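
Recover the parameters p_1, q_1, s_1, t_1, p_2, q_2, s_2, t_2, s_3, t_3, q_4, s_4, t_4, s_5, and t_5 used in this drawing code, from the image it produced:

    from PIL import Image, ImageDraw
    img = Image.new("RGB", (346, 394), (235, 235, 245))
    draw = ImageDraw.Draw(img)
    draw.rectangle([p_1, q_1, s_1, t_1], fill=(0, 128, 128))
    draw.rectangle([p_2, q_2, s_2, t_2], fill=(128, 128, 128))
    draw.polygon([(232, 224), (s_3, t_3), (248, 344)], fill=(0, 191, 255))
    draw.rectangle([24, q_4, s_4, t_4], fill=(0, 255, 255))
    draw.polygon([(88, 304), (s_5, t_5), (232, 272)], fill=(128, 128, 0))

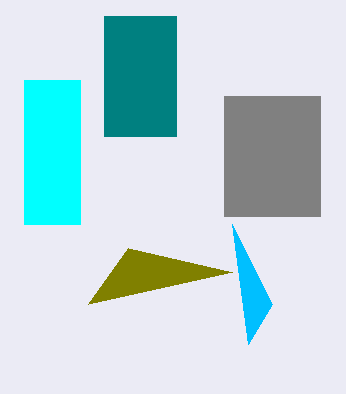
p_1 = 104, q_1 = 16, s_1 = 176, t_1 = 136, p_2 = 224, q_2 = 96, s_2 = 320, t_2 = 216, s_3 = 272, t_3 = 304, q_4 = 80, s_4 = 80, t_4 = 224, s_5 = 128, t_5 = 248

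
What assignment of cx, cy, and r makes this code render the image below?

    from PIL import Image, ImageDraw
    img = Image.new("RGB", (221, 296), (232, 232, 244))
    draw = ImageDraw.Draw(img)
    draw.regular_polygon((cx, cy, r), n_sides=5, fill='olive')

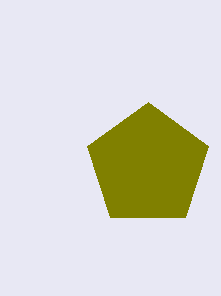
cx = 148, cy = 166, r = 64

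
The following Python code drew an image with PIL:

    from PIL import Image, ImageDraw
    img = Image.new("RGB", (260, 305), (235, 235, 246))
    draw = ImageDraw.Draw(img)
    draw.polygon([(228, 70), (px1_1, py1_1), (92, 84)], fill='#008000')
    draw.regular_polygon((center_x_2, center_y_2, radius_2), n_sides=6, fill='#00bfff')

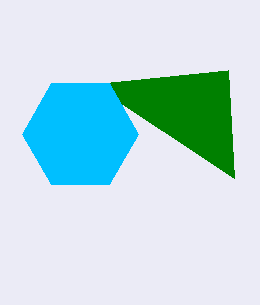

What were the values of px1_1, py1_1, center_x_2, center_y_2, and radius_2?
px1_1 = 234, py1_1 = 178, center_x_2 = 80, center_y_2 = 134, radius_2 = 58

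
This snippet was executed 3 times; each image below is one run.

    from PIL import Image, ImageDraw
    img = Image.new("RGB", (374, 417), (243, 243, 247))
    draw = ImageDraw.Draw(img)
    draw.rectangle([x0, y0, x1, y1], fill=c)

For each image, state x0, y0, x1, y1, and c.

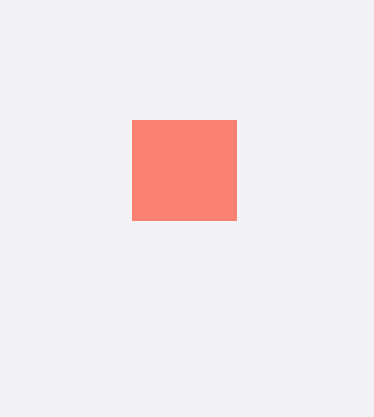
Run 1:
x0 = 132, y0 = 120, x1 = 236, y1 = 220, c = 'salmon'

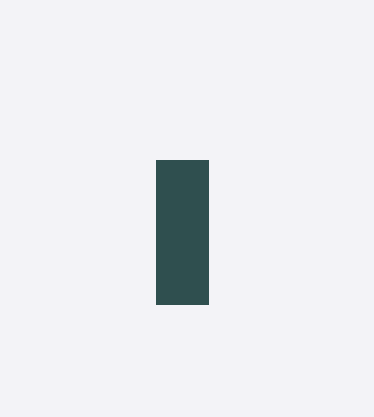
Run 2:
x0 = 156; y0 = 160; x1 = 208; y1 = 304; c = 'darkslategray'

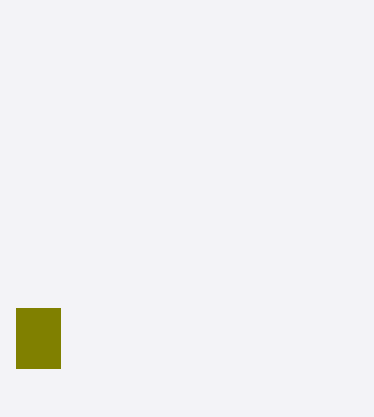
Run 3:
x0 = 16; y0 = 308; x1 = 60; y1 = 368; c = 'olive'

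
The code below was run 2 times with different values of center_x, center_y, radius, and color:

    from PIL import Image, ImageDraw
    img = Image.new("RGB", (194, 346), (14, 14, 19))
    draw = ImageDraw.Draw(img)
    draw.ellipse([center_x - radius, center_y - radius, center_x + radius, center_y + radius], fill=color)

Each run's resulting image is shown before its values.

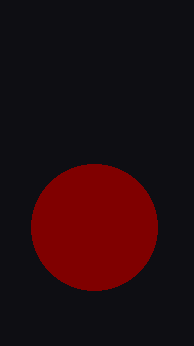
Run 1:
center_x = 94, center_y = 227, radius = 63, color = 'maroon'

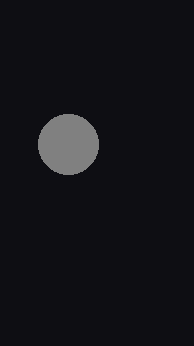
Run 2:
center_x = 68; center_y = 144; radius = 30; color = 'gray'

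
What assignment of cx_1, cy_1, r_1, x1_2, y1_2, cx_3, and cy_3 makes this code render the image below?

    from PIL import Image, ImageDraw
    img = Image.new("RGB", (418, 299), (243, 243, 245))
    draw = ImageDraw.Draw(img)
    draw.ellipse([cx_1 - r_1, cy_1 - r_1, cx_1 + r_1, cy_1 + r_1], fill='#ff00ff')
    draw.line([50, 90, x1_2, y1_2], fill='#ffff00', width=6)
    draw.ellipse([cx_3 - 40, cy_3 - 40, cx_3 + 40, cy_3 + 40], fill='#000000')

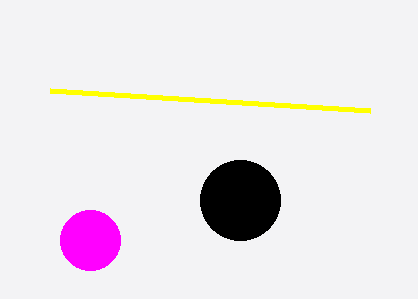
cx_1 = 90; cy_1 = 240; r_1 = 30; x1_2 = 370; y1_2 = 110; cx_3 = 240; cy_3 = 200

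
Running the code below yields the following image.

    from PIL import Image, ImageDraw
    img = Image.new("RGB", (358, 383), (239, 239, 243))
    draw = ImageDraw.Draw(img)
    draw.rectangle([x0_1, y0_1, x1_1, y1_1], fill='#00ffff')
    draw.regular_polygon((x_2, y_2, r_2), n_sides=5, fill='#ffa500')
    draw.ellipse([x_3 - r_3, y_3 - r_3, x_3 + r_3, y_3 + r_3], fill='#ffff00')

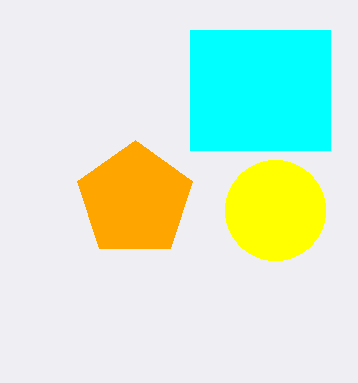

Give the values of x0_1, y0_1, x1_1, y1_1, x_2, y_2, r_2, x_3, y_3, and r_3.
x0_1 = 190, y0_1 = 30, x1_1 = 330, y1_1 = 150, x_2 = 135, y_2 = 200, r_2 = 60, x_3 = 275, y_3 = 210, r_3 = 50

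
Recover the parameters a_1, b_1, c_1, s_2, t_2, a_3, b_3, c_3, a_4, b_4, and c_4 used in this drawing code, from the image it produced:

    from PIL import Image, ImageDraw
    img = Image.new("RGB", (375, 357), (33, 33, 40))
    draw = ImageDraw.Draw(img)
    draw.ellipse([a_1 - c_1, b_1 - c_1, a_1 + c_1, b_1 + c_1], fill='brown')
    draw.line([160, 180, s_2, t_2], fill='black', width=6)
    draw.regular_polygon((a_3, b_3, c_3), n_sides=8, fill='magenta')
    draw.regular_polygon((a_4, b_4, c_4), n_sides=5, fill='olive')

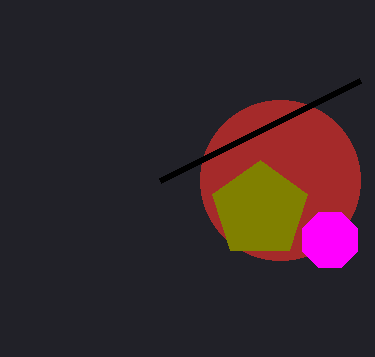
a_1 = 280
b_1 = 180
c_1 = 80
s_2 = 360
t_2 = 80
a_3 = 330
b_3 = 240
c_3 = 30
a_4 = 260
b_4 = 210
c_4 = 50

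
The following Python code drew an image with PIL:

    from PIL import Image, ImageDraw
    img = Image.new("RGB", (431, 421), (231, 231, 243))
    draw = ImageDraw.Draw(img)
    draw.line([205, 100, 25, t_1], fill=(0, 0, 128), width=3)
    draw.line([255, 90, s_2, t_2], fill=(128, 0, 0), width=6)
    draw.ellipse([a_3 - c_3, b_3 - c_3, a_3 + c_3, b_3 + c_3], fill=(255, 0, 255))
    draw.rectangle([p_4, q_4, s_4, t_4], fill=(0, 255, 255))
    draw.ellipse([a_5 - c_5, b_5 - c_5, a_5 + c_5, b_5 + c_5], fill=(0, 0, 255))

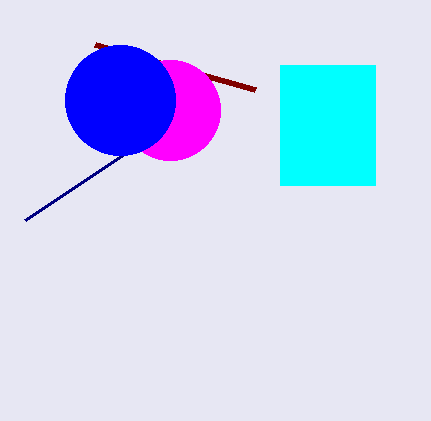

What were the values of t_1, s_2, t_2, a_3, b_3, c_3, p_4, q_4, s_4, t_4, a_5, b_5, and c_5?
t_1 = 220
s_2 = 95
t_2 = 45
a_3 = 170
b_3 = 110
c_3 = 50
p_4 = 280
q_4 = 65
s_4 = 375
t_4 = 185
a_5 = 120
b_5 = 100
c_5 = 55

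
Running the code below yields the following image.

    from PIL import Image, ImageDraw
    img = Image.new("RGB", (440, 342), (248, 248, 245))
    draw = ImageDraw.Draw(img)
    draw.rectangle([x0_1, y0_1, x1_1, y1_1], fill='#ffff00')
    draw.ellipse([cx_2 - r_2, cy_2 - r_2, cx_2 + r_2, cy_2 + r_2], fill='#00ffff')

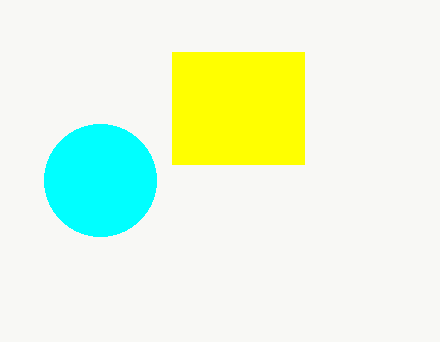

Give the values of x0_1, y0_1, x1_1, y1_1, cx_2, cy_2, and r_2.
x0_1 = 172; y0_1 = 52; x1_1 = 304; y1_1 = 164; cx_2 = 100; cy_2 = 180; r_2 = 56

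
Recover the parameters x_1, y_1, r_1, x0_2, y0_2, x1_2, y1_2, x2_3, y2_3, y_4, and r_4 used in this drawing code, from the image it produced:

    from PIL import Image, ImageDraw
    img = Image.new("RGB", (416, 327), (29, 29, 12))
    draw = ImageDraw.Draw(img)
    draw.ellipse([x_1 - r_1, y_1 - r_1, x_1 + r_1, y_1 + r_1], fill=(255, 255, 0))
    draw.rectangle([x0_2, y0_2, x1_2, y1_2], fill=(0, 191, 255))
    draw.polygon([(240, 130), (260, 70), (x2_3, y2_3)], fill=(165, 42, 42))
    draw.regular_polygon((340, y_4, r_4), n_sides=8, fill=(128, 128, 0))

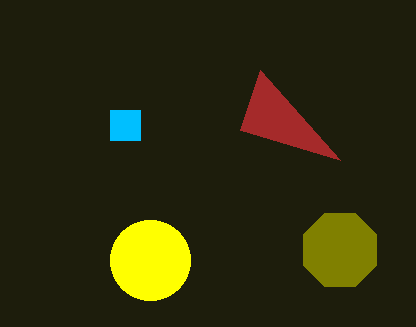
x_1 = 150, y_1 = 260, r_1 = 40, x0_2 = 110, y0_2 = 110, x1_2 = 140, y1_2 = 140, x2_3 = 340, y2_3 = 160, y_4 = 250, r_4 = 40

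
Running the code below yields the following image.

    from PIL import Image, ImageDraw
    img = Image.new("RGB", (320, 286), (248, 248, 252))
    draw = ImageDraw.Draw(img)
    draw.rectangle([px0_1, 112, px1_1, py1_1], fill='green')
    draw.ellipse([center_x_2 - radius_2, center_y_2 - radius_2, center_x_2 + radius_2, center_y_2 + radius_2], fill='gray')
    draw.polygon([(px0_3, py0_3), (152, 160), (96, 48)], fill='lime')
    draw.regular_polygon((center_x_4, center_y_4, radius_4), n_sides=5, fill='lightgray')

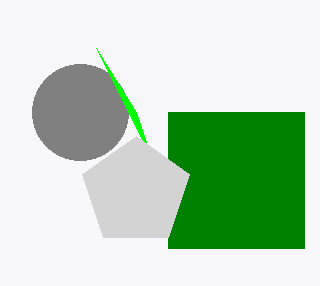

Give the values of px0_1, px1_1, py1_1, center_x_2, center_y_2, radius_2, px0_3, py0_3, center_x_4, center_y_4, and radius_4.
px0_1 = 168
px1_1 = 304
py1_1 = 248
center_x_2 = 80
center_y_2 = 112
radius_2 = 48
px0_3 = 136
py0_3 = 112
center_x_4 = 136
center_y_4 = 192
radius_4 = 56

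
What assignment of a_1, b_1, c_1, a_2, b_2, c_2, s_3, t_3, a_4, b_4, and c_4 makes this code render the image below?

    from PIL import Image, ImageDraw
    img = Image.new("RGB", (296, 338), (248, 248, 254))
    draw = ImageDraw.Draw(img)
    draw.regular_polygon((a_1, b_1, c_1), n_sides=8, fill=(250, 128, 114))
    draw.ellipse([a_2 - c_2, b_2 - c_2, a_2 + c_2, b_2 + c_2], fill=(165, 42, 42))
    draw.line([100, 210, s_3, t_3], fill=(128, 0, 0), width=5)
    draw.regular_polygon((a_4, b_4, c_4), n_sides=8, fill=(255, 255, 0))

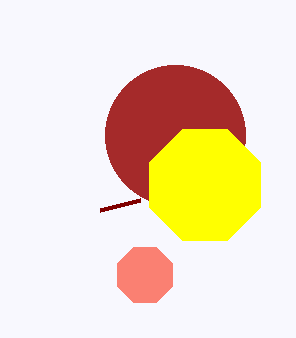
a_1 = 145, b_1 = 275, c_1 = 30, a_2 = 175, b_2 = 135, c_2 = 70, s_3 = 140, t_3 = 200, a_4 = 205, b_4 = 185, c_4 = 60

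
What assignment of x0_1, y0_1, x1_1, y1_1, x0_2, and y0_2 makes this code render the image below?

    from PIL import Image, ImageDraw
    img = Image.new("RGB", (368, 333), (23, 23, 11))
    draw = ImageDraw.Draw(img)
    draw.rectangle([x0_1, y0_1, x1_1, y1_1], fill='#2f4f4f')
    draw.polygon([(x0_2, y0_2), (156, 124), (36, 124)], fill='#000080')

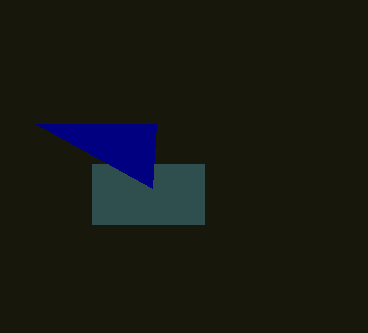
x0_1 = 92, y0_1 = 164, x1_1 = 204, y1_1 = 224, x0_2 = 152, y0_2 = 188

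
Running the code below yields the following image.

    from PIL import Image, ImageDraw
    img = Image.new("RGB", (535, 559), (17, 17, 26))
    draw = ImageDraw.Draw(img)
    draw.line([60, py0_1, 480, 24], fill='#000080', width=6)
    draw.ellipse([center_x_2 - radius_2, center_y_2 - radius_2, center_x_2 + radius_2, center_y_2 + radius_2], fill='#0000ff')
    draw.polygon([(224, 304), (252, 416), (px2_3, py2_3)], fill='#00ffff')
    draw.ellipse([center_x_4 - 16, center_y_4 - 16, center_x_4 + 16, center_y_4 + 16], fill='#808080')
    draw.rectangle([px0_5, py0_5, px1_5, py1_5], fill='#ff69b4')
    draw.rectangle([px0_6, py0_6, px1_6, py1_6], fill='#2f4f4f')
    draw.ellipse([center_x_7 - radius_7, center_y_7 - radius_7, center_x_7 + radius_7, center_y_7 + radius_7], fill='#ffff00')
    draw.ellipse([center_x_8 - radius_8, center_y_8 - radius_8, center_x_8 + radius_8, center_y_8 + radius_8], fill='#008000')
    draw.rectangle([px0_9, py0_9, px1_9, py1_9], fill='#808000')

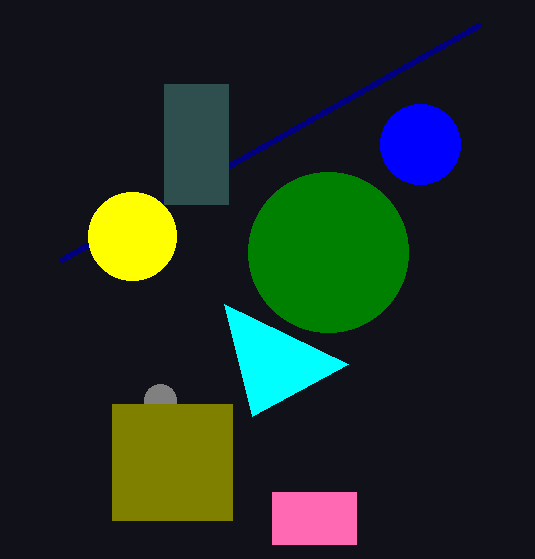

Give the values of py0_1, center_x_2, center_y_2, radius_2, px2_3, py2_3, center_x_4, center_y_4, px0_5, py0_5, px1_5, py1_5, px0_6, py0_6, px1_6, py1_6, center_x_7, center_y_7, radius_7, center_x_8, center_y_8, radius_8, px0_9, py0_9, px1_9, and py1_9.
py0_1 = 260
center_x_2 = 420
center_y_2 = 144
radius_2 = 40
px2_3 = 348
py2_3 = 364
center_x_4 = 160
center_y_4 = 400
px0_5 = 272
py0_5 = 492
px1_5 = 356
py1_5 = 544
px0_6 = 164
py0_6 = 84
px1_6 = 228
py1_6 = 204
center_x_7 = 132
center_y_7 = 236
radius_7 = 44
center_x_8 = 328
center_y_8 = 252
radius_8 = 80
px0_9 = 112
py0_9 = 404
px1_9 = 232
py1_9 = 520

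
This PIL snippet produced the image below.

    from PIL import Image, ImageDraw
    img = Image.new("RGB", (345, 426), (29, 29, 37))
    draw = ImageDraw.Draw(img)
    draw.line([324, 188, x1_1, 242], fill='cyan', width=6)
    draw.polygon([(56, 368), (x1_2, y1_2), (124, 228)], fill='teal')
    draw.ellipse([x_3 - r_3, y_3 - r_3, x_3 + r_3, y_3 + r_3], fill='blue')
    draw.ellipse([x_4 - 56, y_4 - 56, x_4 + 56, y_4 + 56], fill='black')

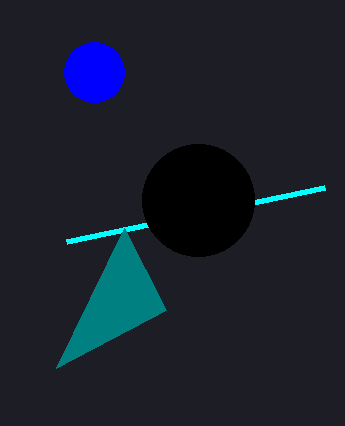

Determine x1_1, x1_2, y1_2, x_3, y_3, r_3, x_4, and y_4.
x1_1 = 66; x1_2 = 166; y1_2 = 310; x_3 = 94; y_3 = 72; r_3 = 30; x_4 = 198; y_4 = 200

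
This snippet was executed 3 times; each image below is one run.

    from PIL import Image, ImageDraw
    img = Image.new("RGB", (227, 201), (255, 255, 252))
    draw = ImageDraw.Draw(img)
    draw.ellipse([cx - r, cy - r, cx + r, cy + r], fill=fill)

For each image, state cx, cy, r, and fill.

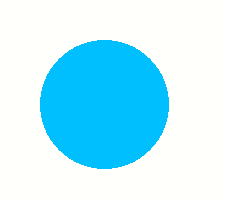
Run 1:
cx = 104; cy = 104; r = 64; fill = 'deepskyblue'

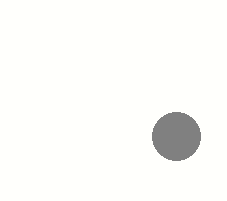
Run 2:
cx = 176, cy = 136, r = 24, fill = 'gray'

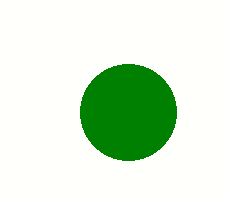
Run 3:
cx = 128, cy = 112, r = 48, fill = 'green'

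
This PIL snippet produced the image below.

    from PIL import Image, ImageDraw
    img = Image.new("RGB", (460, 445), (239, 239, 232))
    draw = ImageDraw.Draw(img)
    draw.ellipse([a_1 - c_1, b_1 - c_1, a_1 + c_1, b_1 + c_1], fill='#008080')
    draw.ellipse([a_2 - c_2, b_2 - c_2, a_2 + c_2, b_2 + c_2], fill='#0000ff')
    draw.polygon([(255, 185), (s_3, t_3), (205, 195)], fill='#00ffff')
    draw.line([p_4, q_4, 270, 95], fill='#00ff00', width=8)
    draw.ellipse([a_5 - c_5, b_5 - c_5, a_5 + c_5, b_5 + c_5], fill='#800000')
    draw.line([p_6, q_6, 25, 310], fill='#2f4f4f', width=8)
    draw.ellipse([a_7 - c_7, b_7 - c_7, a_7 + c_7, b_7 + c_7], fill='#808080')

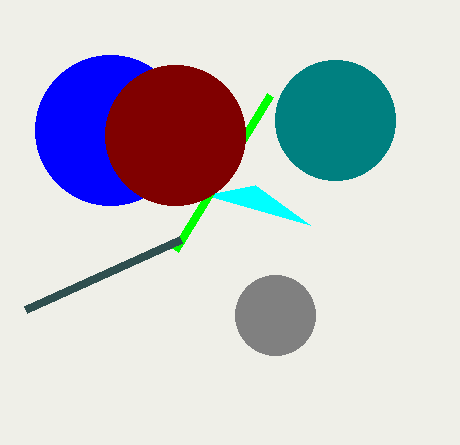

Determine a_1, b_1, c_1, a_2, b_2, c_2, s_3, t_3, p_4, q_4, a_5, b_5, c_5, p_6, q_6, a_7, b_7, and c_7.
a_1 = 335, b_1 = 120, c_1 = 60, a_2 = 110, b_2 = 130, c_2 = 75, s_3 = 310, t_3 = 225, p_4 = 175, q_4 = 250, a_5 = 175, b_5 = 135, c_5 = 70, p_6 = 180, q_6 = 240, a_7 = 275, b_7 = 315, c_7 = 40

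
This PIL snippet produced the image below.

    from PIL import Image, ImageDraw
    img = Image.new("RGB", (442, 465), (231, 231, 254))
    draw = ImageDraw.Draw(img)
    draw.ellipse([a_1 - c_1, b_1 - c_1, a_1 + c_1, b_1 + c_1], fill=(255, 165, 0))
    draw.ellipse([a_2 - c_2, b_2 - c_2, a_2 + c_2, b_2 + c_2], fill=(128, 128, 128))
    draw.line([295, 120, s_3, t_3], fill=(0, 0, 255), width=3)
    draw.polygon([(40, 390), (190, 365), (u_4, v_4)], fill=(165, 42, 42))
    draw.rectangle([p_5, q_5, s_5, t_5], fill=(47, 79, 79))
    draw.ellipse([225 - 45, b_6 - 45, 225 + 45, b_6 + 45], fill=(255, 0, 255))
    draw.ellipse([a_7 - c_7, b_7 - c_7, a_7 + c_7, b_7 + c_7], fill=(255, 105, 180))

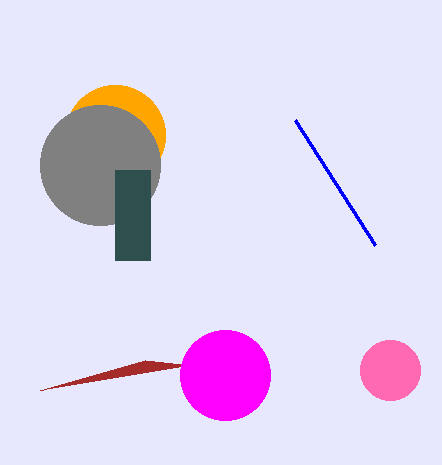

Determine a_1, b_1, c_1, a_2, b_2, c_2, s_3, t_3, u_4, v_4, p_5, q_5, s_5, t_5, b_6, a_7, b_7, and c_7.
a_1 = 115
b_1 = 135
c_1 = 50
a_2 = 100
b_2 = 165
c_2 = 60
s_3 = 375
t_3 = 245
u_4 = 145
v_4 = 360
p_5 = 115
q_5 = 170
s_5 = 150
t_5 = 260
b_6 = 375
a_7 = 390
b_7 = 370
c_7 = 30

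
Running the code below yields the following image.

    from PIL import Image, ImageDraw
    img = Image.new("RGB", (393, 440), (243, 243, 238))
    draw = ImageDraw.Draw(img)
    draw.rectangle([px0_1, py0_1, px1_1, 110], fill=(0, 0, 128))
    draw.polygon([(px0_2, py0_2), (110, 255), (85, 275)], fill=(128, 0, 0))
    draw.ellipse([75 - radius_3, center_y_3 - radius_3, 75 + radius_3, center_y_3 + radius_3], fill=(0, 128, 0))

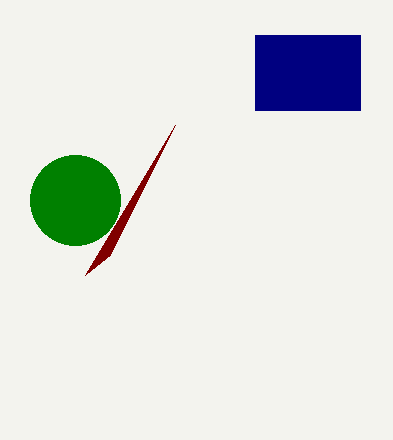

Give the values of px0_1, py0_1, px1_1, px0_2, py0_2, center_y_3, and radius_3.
px0_1 = 255, py0_1 = 35, px1_1 = 360, px0_2 = 175, py0_2 = 125, center_y_3 = 200, radius_3 = 45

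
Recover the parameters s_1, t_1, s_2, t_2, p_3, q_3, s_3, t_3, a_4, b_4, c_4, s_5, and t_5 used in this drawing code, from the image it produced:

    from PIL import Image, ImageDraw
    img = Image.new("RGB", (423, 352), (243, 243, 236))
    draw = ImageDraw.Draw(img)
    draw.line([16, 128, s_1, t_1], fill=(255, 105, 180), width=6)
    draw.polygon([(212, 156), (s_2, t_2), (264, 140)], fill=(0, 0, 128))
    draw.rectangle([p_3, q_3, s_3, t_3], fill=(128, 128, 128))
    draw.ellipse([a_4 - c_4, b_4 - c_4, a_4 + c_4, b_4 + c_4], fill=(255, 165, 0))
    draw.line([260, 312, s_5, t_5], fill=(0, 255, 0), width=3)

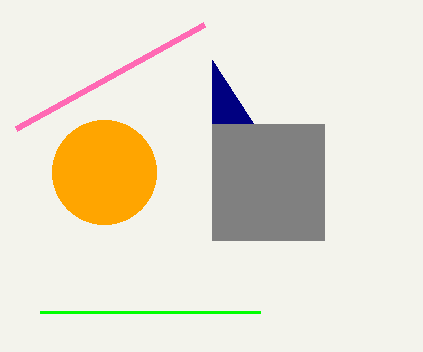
s_1 = 204; t_1 = 24; s_2 = 212; t_2 = 60; p_3 = 212; q_3 = 124; s_3 = 324; t_3 = 240; a_4 = 104; b_4 = 172; c_4 = 52; s_5 = 40; t_5 = 312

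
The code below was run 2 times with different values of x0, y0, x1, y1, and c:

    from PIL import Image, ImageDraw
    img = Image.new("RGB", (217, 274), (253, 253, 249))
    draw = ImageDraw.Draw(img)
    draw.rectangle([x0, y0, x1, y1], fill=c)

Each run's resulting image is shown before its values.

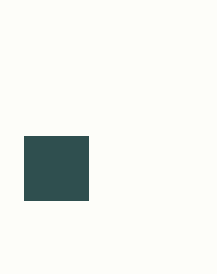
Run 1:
x0 = 24, y0 = 136, x1 = 88, y1 = 200, c = 'darkslategray'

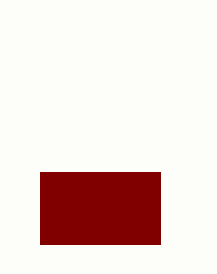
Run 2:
x0 = 40
y0 = 172
x1 = 160
y1 = 244
c = 'maroon'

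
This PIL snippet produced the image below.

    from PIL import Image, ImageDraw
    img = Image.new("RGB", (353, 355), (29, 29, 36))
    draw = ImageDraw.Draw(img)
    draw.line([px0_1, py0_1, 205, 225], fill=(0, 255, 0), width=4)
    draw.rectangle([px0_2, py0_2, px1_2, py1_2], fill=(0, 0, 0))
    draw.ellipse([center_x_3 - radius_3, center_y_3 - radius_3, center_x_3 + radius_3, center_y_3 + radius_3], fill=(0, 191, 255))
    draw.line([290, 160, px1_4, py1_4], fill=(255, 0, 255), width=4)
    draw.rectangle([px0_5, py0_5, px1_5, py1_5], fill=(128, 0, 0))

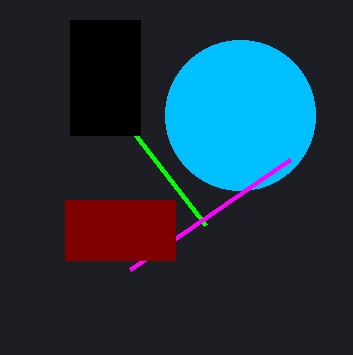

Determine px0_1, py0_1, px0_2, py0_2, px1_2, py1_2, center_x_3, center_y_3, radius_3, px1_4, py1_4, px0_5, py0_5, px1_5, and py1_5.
px0_1 = 135, py0_1 = 135, px0_2 = 70, py0_2 = 20, px1_2 = 140, py1_2 = 135, center_x_3 = 240, center_y_3 = 115, radius_3 = 75, px1_4 = 130, py1_4 = 270, px0_5 = 65, py0_5 = 200, px1_5 = 175, py1_5 = 260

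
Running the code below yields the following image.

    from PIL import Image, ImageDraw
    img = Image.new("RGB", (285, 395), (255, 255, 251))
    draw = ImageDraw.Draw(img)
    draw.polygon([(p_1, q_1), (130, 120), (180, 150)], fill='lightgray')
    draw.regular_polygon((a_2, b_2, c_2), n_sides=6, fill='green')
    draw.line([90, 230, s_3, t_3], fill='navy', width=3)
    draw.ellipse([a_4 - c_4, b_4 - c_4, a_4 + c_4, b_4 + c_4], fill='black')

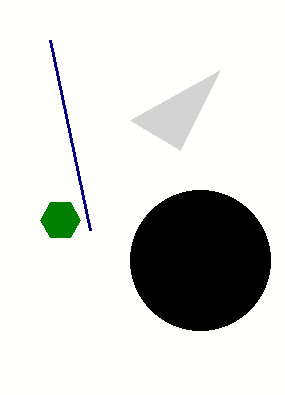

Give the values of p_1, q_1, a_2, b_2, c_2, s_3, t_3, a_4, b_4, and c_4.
p_1 = 220; q_1 = 70; a_2 = 60; b_2 = 220; c_2 = 20; s_3 = 50; t_3 = 40; a_4 = 200; b_4 = 260; c_4 = 70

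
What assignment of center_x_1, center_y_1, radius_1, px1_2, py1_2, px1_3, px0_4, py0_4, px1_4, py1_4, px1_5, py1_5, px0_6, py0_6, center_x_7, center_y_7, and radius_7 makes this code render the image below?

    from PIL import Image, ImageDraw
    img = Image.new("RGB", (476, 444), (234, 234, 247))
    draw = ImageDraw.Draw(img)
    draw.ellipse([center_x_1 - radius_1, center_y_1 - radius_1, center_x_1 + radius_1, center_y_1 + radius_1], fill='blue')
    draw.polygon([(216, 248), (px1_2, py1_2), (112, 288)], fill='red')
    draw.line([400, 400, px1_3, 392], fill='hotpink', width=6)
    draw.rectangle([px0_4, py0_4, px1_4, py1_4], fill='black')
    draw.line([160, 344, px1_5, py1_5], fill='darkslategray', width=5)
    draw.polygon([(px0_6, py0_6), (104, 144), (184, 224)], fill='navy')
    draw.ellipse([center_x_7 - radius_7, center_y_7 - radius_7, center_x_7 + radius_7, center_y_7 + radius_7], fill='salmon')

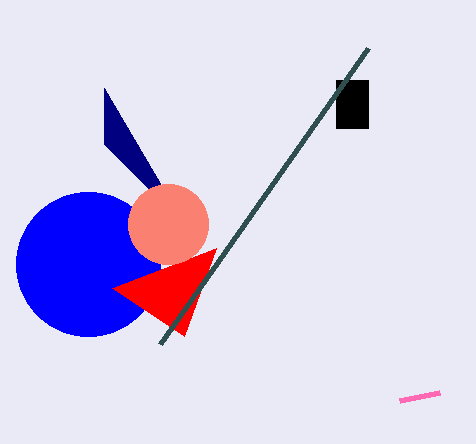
center_x_1 = 88, center_y_1 = 264, radius_1 = 72, px1_2 = 184, py1_2 = 336, px1_3 = 440, px0_4 = 336, py0_4 = 80, px1_4 = 368, py1_4 = 128, px1_5 = 368, py1_5 = 48, px0_6 = 104, py0_6 = 88, center_x_7 = 168, center_y_7 = 224, radius_7 = 40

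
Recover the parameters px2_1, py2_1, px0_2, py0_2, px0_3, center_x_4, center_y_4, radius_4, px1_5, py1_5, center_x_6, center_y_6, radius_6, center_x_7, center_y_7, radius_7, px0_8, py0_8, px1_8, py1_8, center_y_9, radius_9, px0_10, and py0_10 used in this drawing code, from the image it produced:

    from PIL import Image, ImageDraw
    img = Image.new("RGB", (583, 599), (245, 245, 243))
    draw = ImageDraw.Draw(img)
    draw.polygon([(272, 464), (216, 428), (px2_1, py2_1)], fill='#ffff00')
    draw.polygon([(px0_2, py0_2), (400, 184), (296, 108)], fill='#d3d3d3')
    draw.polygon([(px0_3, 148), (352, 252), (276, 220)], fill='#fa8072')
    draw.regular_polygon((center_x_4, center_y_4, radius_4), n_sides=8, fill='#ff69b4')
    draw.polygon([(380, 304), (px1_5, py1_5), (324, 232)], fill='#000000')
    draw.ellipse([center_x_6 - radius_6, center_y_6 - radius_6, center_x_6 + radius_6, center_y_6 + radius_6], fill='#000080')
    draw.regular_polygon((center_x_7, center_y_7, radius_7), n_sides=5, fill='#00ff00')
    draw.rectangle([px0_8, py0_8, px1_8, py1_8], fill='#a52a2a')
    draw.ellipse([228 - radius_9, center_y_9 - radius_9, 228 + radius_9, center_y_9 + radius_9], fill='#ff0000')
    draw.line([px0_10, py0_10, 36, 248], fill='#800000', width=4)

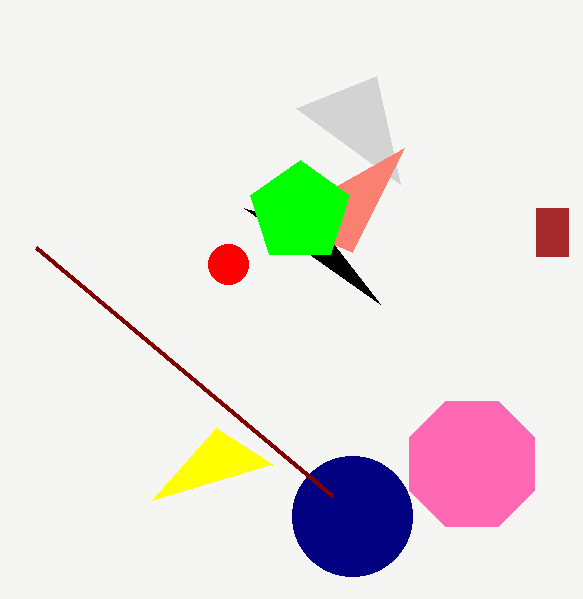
px2_1 = 152, py2_1 = 500, px0_2 = 376, py0_2 = 76, px0_3 = 404, center_x_4 = 472, center_y_4 = 464, radius_4 = 68, px1_5 = 244, py1_5 = 208, center_x_6 = 352, center_y_6 = 516, radius_6 = 60, center_x_7 = 300, center_y_7 = 212, radius_7 = 52, px0_8 = 536, py0_8 = 208, px1_8 = 568, py1_8 = 256, center_y_9 = 264, radius_9 = 20, px0_10 = 332, py0_10 = 496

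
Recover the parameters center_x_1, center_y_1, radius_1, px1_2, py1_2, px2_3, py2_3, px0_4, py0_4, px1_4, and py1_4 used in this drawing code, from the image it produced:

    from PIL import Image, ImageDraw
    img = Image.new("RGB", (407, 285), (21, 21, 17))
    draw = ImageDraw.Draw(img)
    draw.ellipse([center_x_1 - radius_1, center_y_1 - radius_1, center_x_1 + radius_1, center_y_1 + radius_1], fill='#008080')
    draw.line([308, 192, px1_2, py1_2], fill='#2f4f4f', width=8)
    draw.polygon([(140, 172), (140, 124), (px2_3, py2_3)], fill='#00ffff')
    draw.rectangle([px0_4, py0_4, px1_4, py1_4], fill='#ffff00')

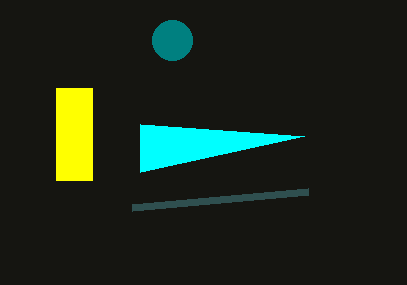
center_x_1 = 172
center_y_1 = 40
radius_1 = 20
px1_2 = 132
py1_2 = 208
px2_3 = 304
py2_3 = 136
px0_4 = 56
py0_4 = 88
px1_4 = 92
py1_4 = 180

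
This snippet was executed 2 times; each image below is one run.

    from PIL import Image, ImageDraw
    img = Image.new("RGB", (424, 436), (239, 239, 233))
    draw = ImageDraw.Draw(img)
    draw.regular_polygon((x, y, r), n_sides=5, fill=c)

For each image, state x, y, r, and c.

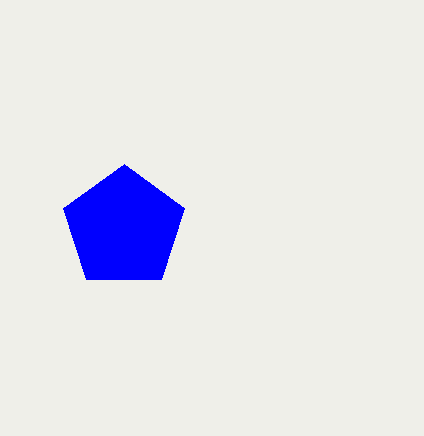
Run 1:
x = 124; y = 228; r = 64; c = 'blue'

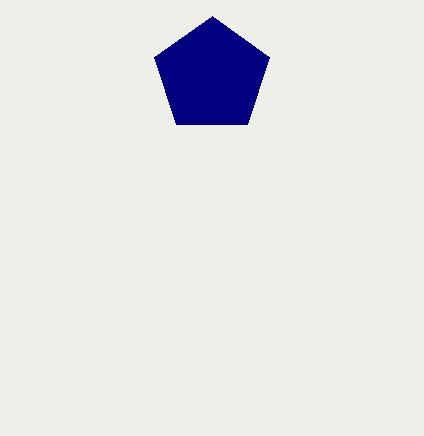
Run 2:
x = 212, y = 76, r = 60, c = 'navy'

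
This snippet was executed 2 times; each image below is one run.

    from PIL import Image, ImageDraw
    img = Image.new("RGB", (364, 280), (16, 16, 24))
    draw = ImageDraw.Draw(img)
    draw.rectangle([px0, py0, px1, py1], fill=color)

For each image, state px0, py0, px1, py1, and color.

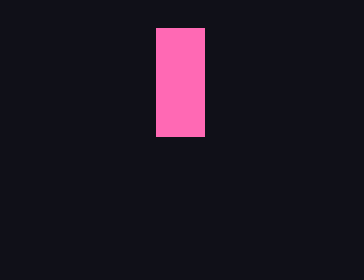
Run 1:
px0 = 156, py0 = 28, px1 = 204, py1 = 136, color = 'hotpink'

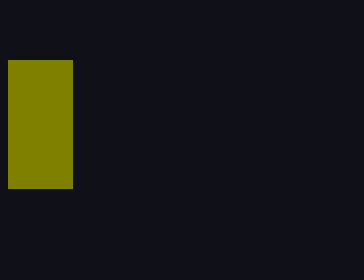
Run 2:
px0 = 8; py0 = 60; px1 = 72; py1 = 188; color = 'olive'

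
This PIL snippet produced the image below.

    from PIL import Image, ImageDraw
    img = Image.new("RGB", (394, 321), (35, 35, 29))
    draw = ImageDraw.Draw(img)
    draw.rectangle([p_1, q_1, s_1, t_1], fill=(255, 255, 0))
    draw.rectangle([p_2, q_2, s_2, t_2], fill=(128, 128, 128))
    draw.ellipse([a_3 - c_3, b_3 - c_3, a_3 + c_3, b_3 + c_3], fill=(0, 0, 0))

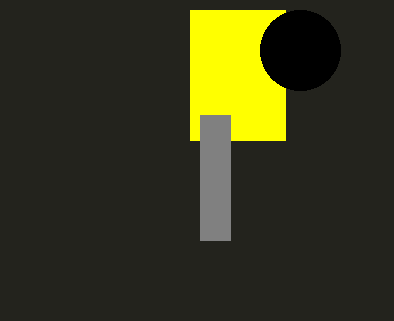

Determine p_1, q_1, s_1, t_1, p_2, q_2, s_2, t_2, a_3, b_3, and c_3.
p_1 = 190, q_1 = 10, s_1 = 285, t_1 = 140, p_2 = 200, q_2 = 115, s_2 = 230, t_2 = 240, a_3 = 300, b_3 = 50, c_3 = 40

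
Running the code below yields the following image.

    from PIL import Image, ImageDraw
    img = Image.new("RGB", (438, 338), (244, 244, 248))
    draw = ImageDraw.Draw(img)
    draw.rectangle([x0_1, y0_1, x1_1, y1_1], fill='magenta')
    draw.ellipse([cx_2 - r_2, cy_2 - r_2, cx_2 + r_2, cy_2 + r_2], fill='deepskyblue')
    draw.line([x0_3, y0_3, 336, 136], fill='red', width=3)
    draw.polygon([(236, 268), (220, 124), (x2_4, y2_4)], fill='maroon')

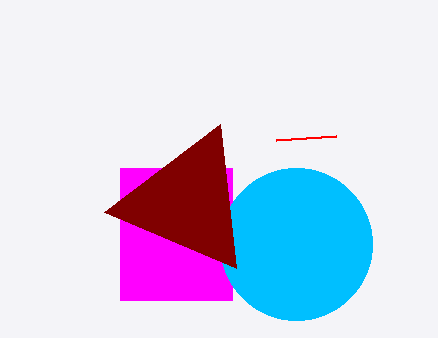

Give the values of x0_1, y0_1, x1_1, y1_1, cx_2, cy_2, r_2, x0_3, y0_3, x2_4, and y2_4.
x0_1 = 120; y0_1 = 168; x1_1 = 232; y1_1 = 300; cx_2 = 296; cy_2 = 244; r_2 = 76; x0_3 = 276; y0_3 = 140; x2_4 = 104; y2_4 = 212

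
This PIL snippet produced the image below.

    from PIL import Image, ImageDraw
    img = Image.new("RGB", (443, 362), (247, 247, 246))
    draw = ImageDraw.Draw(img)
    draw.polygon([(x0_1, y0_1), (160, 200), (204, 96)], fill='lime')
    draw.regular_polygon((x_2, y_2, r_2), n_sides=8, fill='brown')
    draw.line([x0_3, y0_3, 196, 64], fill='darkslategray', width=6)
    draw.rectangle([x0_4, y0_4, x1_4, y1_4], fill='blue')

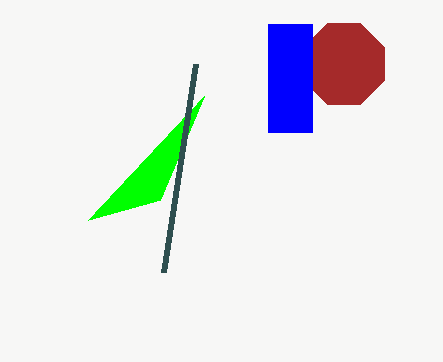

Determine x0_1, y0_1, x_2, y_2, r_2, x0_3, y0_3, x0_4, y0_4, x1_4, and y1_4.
x0_1 = 88; y0_1 = 220; x_2 = 344; y_2 = 64; r_2 = 44; x0_3 = 164; y0_3 = 272; x0_4 = 268; y0_4 = 24; x1_4 = 312; y1_4 = 132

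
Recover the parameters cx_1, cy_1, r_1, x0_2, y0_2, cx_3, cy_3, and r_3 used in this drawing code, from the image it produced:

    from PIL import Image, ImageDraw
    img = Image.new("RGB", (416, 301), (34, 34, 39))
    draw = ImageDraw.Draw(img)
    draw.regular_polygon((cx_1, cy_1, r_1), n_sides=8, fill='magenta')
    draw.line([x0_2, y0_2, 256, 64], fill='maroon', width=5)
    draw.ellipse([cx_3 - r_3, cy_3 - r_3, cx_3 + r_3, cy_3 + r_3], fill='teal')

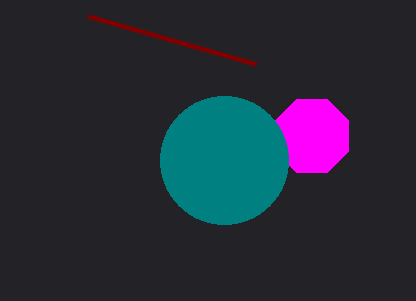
cx_1 = 312, cy_1 = 136, r_1 = 40, x0_2 = 88, y0_2 = 16, cx_3 = 224, cy_3 = 160, r_3 = 64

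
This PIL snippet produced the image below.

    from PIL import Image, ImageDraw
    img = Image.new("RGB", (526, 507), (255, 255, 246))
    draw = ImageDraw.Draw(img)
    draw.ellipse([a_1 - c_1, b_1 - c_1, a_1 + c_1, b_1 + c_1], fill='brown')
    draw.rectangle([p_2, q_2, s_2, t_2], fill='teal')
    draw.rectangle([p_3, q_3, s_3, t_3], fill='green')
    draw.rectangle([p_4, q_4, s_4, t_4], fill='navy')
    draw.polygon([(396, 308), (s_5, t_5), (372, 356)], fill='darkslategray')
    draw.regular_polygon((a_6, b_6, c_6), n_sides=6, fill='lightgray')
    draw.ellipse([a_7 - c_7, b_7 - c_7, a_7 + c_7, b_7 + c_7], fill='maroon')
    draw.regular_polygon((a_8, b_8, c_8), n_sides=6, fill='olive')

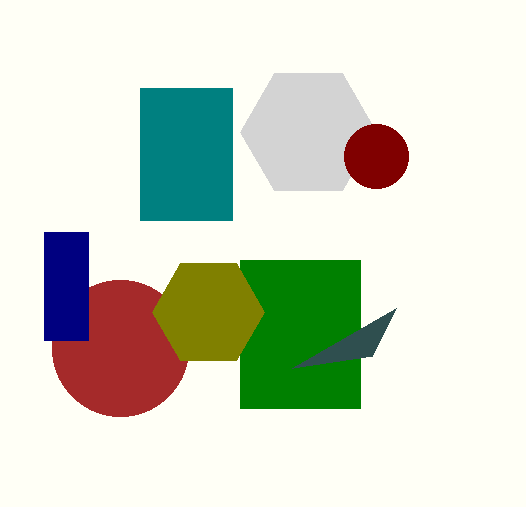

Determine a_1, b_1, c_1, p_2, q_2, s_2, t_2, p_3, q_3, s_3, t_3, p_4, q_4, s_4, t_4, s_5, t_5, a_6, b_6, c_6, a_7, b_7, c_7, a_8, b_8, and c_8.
a_1 = 120
b_1 = 348
c_1 = 68
p_2 = 140
q_2 = 88
s_2 = 232
t_2 = 220
p_3 = 240
q_3 = 260
s_3 = 360
t_3 = 408
p_4 = 44
q_4 = 232
s_4 = 88
t_4 = 340
s_5 = 292
t_5 = 368
a_6 = 308
b_6 = 132
c_6 = 68
a_7 = 376
b_7 = 156
c_7 = 32
a_8 = 208
b_8 = 312
c_8 = 56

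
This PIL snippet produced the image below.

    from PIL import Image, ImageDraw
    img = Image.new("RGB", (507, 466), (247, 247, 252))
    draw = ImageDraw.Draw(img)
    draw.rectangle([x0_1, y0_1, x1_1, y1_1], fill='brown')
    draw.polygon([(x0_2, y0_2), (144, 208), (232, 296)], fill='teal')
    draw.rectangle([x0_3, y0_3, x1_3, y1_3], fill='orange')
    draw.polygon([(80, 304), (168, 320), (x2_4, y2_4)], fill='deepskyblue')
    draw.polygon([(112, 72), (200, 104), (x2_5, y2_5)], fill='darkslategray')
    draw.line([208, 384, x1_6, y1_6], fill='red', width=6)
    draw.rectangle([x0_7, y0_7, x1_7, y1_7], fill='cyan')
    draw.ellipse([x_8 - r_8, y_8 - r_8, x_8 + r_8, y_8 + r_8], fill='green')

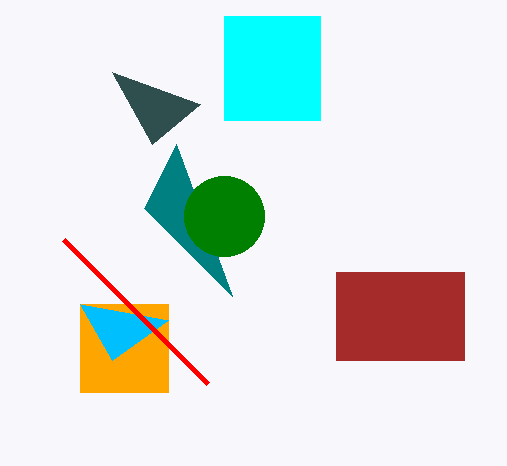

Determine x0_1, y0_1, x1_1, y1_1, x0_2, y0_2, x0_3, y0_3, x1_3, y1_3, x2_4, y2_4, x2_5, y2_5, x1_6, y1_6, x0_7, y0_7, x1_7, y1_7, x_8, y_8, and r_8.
x0_1 = 336, y0_1 = 272, x1_1 = 464, y1_1 = 360, x0_2 = 176, y0_2 = 144, x0_3 = 80, y0_3 = 304, x1_3 = 168, y1_3 = 392, x2_4 = 112, y2_4 = 360, x2_5 = 152, y2_5 = 144, x1_6 = 64, y1_6 = 240, x0_7 = 224, y0_7 = 16, x1_7 = 320, y1_7 = 120, x_8 = 224, y_8 = 216, r_8 = 40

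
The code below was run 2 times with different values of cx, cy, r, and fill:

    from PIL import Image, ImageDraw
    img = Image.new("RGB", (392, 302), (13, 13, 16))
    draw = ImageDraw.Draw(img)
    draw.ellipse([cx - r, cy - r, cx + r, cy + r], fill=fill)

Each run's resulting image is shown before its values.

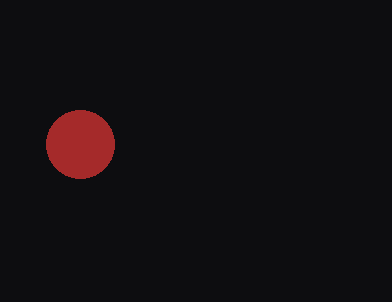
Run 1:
cx = 80, cy = 144, r = 34, fill = 'brown'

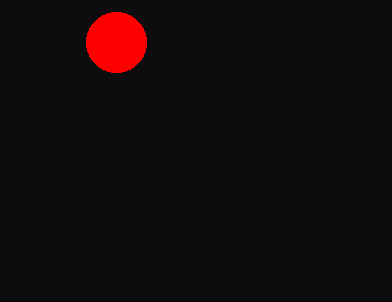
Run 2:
cx = 116
cy = 42
r = 30
fill = 'red'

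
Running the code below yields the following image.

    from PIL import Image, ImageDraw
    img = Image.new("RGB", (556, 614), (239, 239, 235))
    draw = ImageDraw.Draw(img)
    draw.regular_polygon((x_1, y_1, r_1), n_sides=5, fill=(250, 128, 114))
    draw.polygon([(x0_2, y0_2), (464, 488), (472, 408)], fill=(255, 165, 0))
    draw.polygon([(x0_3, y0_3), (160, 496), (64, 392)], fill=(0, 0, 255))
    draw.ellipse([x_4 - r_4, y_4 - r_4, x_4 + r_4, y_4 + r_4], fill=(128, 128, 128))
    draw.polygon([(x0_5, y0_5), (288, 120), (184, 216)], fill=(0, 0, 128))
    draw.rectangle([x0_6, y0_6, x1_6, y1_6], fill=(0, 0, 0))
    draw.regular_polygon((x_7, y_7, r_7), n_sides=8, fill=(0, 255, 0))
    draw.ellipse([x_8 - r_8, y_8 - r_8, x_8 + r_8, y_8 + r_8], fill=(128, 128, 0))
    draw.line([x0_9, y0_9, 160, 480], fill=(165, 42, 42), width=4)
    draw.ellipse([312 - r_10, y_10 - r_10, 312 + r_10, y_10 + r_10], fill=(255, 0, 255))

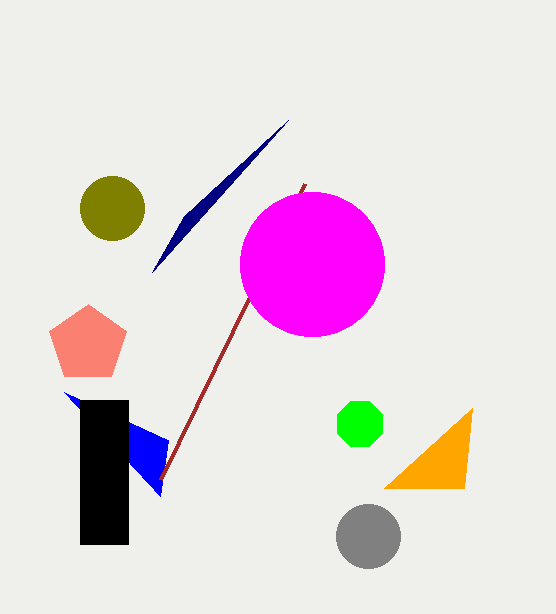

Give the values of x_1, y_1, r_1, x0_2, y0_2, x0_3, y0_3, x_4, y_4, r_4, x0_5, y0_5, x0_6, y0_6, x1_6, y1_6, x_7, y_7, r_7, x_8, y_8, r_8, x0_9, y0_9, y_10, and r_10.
x_1 = 88; y_1 = 344; r_1 = 40; x0_2 = 384; y0_2 = 488; x0_3 = 168; y0_3 = 440; x_4 = 368; y_4 = 536; r_4 = 32; x0_5 = 152; y0_5 = 272; x0_6 = 80; y0_6 = 400; x1_6 = 128; y1_6 = 544; x_7 = 360; y_7 = 424; r_7 = 24; x_8 = 112; y_8 = 208; r_8 = 32; x0_9 = 304; y0_9 = 184; y_10 = 264; r_10 = 72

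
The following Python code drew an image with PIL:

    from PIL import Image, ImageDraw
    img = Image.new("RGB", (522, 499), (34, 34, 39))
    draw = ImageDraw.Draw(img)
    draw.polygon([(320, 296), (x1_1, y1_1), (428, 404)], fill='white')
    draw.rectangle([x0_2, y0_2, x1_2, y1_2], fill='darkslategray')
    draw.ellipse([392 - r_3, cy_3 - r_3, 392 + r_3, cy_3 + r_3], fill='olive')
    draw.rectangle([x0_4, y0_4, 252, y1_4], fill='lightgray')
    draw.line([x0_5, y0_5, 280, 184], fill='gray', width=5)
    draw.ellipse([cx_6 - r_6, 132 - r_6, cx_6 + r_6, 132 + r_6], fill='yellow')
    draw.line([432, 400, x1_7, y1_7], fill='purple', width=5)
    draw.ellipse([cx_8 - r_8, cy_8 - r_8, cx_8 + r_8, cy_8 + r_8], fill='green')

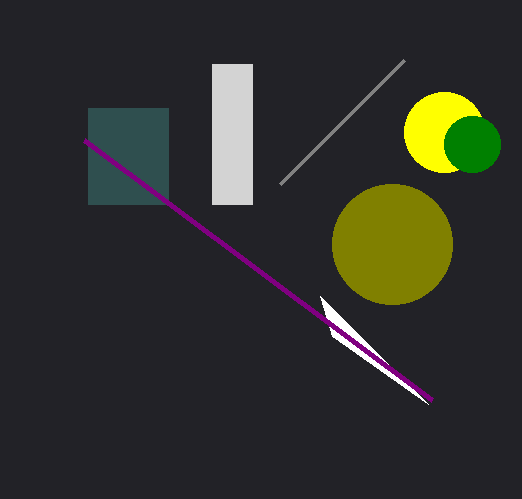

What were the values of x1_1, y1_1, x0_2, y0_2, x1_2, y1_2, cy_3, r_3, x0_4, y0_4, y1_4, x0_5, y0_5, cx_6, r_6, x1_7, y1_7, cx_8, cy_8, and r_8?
x1_1 = 332; y1_1 = 336; x0_2 = 88; y0_2 = 108; x1_2 = 168; y1_2 = 204; cy_3 = 244; r_3 = 60; x0_4 = 212; y0_4 = 64; y1_4 = 204; x0_5 = 404; y0_5 = 60; cx_6 = 444; r_6 = 40; x1_7 = 84; y1_7 = 140; cx_8 = 472; cy_8 = 144; r_8 = 28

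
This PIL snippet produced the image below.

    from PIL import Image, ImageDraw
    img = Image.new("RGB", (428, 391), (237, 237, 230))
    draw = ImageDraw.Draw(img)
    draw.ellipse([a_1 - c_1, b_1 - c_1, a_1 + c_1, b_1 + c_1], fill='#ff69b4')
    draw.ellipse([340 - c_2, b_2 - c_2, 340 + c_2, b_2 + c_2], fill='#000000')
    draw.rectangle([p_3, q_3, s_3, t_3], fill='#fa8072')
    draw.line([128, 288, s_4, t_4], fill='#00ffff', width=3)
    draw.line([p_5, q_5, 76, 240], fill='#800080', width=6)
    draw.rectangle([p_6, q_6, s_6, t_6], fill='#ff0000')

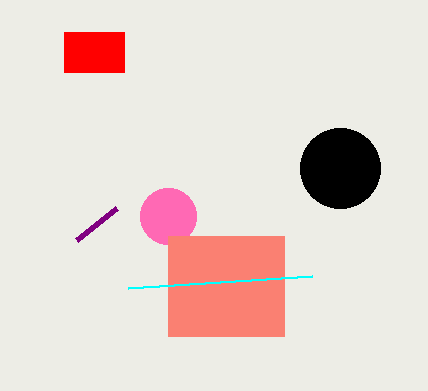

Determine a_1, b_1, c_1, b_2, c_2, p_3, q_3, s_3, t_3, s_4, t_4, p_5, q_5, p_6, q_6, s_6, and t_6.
a_1 = 168
b_1 = 216
c_1 = 28
b_2 = 168
c_2 = 40
p_3 = 168
q_3 = 236
s_3 = 284
t_3 = 336
s_4 = 312
t_4 = 276
p_5 = 116
q_5 = 208
p_6 = 64
q_6 = 32
s_6 = 124
t_6 = 72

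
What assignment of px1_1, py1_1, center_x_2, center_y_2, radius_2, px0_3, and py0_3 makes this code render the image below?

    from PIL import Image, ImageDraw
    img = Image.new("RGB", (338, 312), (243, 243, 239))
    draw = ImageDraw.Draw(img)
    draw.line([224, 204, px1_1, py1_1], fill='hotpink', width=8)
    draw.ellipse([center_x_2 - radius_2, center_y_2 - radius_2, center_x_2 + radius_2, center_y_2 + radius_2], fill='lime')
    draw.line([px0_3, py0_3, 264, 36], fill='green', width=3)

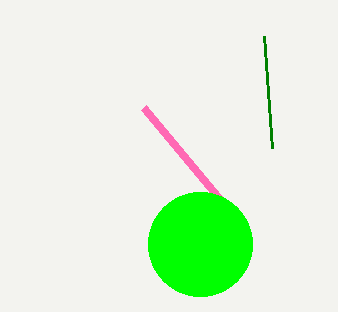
px1_1 = 144; py1_1 = 108; center_x_2 = 200; center_y_2 = 244; radius_2 = 52; px0_3 = 272; py0_3 = 148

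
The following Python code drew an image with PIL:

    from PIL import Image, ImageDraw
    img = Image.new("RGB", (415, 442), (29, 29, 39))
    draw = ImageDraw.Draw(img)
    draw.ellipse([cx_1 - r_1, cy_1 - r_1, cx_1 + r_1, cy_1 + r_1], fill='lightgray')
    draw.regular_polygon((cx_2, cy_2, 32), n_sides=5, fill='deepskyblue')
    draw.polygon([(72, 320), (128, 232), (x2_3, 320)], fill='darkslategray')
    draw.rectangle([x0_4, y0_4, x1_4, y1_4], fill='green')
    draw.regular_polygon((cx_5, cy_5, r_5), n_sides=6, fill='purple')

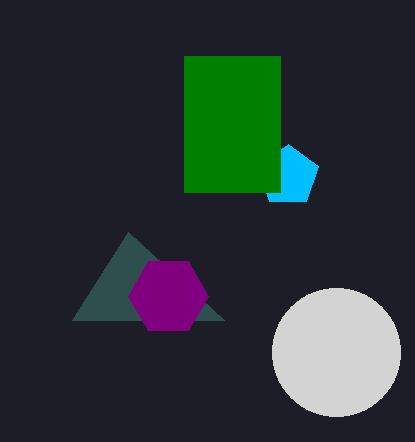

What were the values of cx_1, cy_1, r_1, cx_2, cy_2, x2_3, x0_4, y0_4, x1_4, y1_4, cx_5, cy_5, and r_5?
cx_1 = 336; cy_1 = 352; r_1 = 64; cx_2 = 288; cy_2 = 176; x2_3 = 224; x0_4 = 184; y0_4 = 56; x1_4 = 280; y1_4 = 192; cx_5 = 168; cy_5 = 296; r_5 = 40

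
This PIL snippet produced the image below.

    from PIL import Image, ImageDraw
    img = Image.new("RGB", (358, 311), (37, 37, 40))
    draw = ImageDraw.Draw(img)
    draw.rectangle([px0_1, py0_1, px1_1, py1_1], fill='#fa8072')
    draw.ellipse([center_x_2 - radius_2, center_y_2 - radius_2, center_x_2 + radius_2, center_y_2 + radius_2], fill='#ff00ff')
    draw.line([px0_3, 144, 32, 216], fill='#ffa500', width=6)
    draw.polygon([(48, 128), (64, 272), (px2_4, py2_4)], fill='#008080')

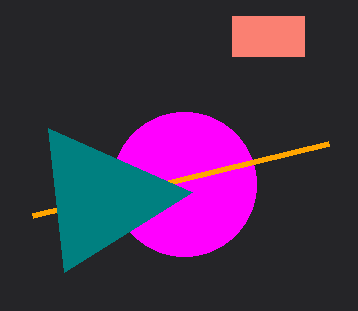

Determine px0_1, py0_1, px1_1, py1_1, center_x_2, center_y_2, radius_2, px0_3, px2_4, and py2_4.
px0_1 = 232
py0_1 = 16
px1_1 = 304
py1_1 = 56
center_x_2 = 184
center_y_2 = 184
radius_2 = 72
px0_3 = 328
px2_4 = 192
py2_4 = 192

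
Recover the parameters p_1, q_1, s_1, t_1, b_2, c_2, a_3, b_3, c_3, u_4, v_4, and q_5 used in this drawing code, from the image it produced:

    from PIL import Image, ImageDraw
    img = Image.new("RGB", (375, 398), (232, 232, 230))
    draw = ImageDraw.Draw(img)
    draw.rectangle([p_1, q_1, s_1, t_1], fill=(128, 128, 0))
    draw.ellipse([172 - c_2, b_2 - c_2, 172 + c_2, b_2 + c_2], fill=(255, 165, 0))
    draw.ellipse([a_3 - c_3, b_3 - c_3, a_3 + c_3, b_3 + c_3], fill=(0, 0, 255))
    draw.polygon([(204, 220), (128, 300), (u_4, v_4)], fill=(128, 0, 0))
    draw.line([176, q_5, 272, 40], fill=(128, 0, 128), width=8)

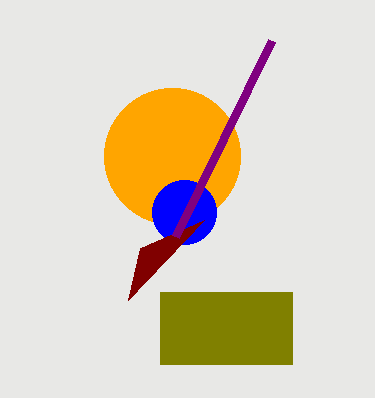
p_1 = 160
q_1 = 292
s_1 = 292
t_1 = 364
b_2 = 156
c_2 = 68
a_3 = 184
b_3 = 212
c_3 = 32
u_4 = 140
v_4 = 248
q_5 = 236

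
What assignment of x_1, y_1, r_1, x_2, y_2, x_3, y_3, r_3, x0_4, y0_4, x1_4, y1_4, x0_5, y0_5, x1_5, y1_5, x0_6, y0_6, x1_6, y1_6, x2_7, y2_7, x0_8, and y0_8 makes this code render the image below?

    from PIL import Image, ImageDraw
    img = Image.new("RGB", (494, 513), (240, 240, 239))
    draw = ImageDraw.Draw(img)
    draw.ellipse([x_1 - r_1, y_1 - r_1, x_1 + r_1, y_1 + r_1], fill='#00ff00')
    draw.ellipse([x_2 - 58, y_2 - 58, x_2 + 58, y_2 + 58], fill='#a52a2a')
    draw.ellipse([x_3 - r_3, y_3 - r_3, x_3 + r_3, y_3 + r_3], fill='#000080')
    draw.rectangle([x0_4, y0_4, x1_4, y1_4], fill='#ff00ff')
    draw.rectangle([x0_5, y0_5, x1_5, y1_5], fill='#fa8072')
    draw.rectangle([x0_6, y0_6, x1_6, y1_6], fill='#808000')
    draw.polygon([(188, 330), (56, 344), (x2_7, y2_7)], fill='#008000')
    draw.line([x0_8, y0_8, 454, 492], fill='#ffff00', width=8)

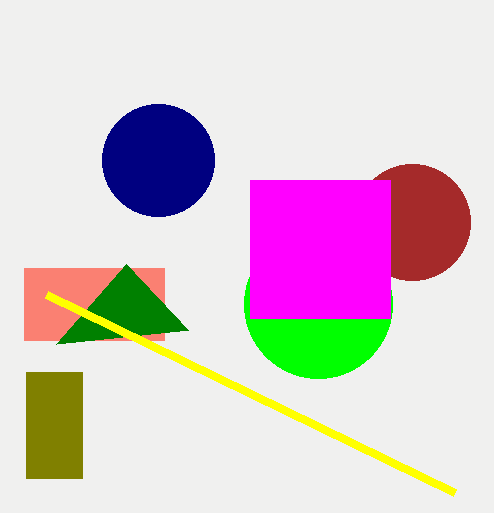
x_1 = 318; y_1 = 304; r_1 = 74; x_2 = 412; y_2 = 222; x_3 = 158; y_3 = 160; r_3 = 56; x0_4 = 250; y0_4 = 180; x1_4 = 390; y1_4 = 318; x0_5 = 24; y0_5 = 268; x1_5 = 164; y1_5 = 340; x0_6 = 26; y0_6 = 372; x1_6 = 82; y1_6 = 478; x2_7 = 126; y2_7 = 264; x0_8 = 46; y0_8 = 294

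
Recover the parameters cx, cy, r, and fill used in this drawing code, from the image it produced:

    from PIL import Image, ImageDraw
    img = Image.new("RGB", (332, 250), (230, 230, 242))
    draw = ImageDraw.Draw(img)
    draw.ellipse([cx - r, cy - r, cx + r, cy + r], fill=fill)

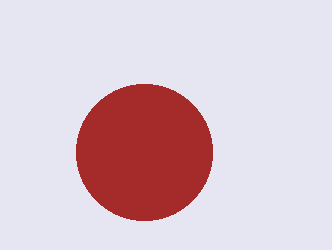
cx = 144, cy = 152, r = 68, fill = 'brown'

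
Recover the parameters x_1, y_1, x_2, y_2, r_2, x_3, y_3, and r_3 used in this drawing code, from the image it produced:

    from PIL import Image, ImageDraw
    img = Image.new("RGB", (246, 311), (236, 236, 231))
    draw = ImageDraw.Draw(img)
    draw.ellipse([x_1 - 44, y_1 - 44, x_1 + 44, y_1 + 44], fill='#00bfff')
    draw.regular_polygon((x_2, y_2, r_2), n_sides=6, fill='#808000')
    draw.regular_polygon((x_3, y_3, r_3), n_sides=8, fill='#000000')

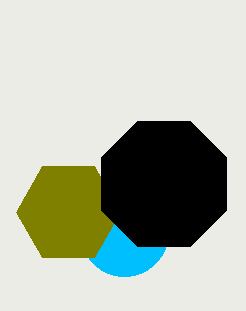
x_1 = 124, y_1 = 232, x_2 = 68, y_2 = 212, r_2 = 52, x_3 = 164, y_3 = 184, r_3 = 68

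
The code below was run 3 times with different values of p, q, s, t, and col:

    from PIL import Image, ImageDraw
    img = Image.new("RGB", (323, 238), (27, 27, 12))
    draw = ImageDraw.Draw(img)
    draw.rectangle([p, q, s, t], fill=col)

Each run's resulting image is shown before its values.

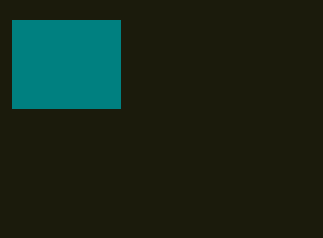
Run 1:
p = 12
q = 20
s = 120
t = 108
col = 'teal'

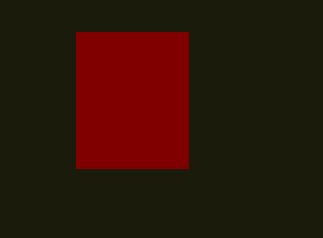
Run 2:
p = 76; q = 32; s = 188; t = 168; col = 'maroon'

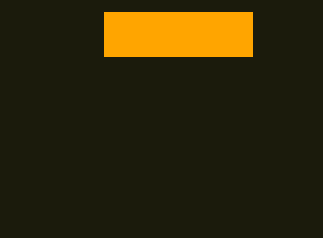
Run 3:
p = 104
q = 12
s = 252
t = 56
col = 'orange'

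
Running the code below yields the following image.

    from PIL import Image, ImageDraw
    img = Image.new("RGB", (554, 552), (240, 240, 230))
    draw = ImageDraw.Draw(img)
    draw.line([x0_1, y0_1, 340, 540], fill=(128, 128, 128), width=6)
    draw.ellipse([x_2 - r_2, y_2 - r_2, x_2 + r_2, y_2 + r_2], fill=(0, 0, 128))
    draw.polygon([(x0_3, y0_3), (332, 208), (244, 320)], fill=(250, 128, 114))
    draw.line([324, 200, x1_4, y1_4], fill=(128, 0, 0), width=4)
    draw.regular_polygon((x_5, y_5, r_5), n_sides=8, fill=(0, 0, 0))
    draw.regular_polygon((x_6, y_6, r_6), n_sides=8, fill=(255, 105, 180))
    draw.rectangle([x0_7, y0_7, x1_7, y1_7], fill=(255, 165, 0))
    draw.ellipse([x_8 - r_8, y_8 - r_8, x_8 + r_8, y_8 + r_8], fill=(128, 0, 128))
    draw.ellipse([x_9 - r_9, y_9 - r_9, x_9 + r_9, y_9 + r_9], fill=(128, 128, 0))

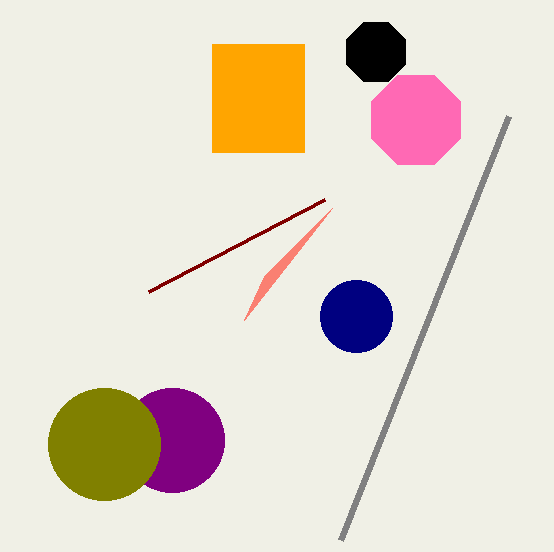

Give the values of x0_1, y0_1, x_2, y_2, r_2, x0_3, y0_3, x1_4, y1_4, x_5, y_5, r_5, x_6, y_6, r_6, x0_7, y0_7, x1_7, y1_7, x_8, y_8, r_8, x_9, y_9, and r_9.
x0_1 = 508
y0_1 = 116
x_2 = 356
y_2 = 316
r_2 = 36
x0_3 = 264
y0_3 = 276
x1_4 = 148
y1_4 = 292
x_5 = 376
y_5 = 52
r_5 = 32
x_6 = 416
y_6 = 120
r_6 = 48
x0_7 = 212
y0_7 = 44
x1_7 = 304
y1_7 = 152
x_8 = 172
y_8 = 440
r_8 = 52
x_9 = 104
y_9 = 444
r_9 = 56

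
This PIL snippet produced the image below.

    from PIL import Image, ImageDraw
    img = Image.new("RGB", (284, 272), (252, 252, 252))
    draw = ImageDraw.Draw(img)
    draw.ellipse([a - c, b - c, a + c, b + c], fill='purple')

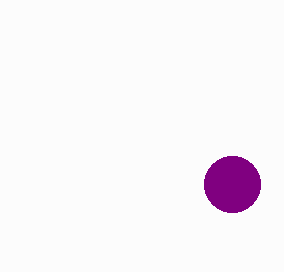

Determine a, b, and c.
a = 232, b = 184, c = 28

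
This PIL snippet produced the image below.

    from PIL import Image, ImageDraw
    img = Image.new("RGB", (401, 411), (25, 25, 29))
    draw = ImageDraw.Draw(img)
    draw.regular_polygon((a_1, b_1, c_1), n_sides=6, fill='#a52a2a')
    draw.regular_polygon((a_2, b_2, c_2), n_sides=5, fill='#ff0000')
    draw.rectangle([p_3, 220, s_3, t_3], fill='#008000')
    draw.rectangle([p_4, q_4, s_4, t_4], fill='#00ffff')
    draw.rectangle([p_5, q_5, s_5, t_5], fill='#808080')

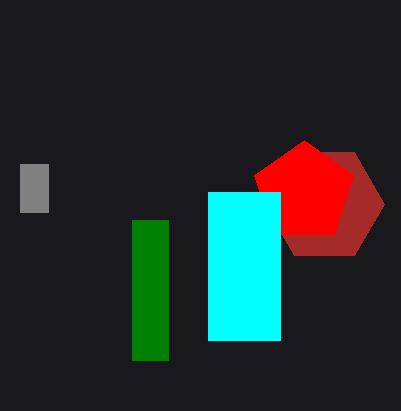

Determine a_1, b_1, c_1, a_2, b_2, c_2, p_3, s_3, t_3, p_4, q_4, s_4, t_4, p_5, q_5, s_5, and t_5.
a_1 = 324
b_1 = 204
c_1 = 60
a_2 = 304
b_2 = 192
c_2 = 52
p_3 = 132
s_3 = 168
t_3 = 360
p_4 = 208
q_4 = 192
s_4 = 280
t_4 = 340
p_5 = 20
q_5 = 164
s_5 = 48
t_5 = 212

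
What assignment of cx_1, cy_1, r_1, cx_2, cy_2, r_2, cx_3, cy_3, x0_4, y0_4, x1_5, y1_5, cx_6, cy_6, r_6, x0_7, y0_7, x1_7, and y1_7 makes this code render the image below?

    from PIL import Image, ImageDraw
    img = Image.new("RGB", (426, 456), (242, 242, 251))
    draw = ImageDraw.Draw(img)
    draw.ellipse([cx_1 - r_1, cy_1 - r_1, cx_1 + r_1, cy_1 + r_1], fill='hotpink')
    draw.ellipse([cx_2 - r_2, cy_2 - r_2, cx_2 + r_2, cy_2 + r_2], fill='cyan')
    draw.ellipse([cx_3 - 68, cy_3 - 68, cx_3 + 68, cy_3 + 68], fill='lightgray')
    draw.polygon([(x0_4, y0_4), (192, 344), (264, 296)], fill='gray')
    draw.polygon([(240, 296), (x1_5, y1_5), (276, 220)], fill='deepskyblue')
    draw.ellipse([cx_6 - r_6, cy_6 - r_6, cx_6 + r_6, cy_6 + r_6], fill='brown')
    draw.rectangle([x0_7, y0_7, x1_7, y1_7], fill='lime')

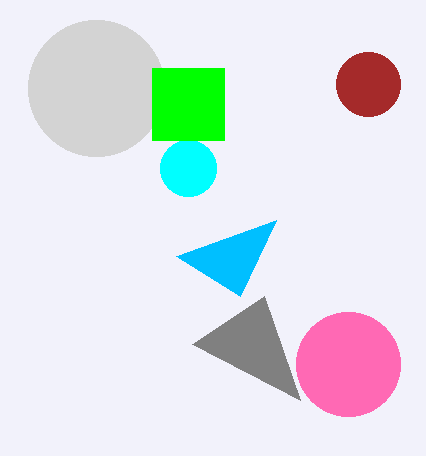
cx_1 = 348; cy_1 = 364; r_1 = 52; cx_2 = 188; cy_2 = 168; r_2 = 28; cx_3 = 96; cy_3 = 88; x0_4 = 300; y0_4 = 400; x1_5 = 176; y1_5 = 256; cx_6 = 368; cy_6 = 84; r_6 = 32; x0_7 = 152; y0_7 = 68; x1_7 = 224; y1_7 = 140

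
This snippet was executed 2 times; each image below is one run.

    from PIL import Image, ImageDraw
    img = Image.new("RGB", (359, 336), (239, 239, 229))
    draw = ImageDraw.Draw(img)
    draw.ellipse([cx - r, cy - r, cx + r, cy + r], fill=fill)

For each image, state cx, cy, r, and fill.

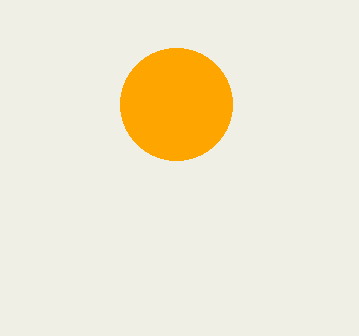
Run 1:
cx = 176, cy = 104, r = 56, fill = 'orange'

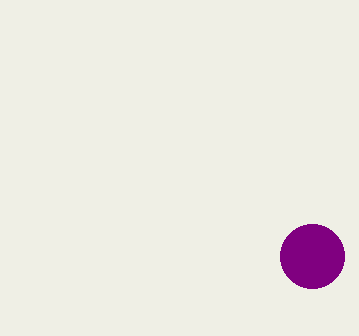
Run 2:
cx = 312, cy = 256, r = 32, fill = 'purple'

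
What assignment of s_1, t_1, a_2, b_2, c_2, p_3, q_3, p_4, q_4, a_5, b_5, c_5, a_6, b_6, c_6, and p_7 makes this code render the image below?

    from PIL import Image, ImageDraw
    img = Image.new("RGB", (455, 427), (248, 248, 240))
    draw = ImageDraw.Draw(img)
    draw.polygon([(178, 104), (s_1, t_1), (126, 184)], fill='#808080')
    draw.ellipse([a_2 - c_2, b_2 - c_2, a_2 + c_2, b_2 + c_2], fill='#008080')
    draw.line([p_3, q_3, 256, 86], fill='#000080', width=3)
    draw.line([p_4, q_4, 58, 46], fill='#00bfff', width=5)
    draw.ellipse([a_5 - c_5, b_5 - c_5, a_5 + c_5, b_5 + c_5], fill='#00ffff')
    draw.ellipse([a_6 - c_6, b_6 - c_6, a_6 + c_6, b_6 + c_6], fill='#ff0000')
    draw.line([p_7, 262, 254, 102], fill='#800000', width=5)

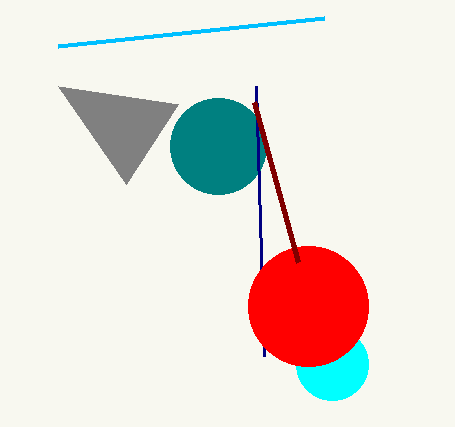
s_1 = 58, t_1 = 86, a_2 = 218, b_2 = 146, c_2 = 48, p_3 = 264, q_3 = 356, p_4 = 324, q_4 = 18, a_5 = 332, b_5 = 364, c_5 = 36, a_6 = 308, b_6 = 306, c_6 = 60, p_7 = 298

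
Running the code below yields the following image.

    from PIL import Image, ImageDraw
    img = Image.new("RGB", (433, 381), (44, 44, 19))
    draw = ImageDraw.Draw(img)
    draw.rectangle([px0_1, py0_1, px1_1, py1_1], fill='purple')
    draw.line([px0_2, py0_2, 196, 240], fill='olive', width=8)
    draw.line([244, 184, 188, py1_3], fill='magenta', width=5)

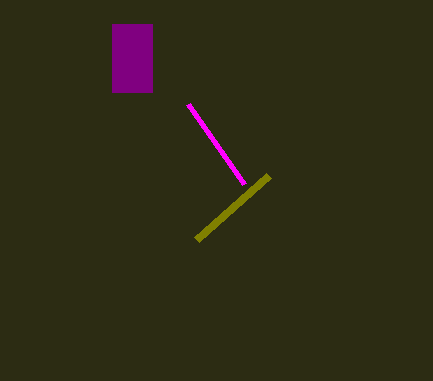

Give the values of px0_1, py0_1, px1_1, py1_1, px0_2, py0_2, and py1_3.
px0_1 = 112, py0_1 = 24, px1_1 = 152, py1_1 = 92, px0_2 = 268, py0_2 = 176, py1_3 = 104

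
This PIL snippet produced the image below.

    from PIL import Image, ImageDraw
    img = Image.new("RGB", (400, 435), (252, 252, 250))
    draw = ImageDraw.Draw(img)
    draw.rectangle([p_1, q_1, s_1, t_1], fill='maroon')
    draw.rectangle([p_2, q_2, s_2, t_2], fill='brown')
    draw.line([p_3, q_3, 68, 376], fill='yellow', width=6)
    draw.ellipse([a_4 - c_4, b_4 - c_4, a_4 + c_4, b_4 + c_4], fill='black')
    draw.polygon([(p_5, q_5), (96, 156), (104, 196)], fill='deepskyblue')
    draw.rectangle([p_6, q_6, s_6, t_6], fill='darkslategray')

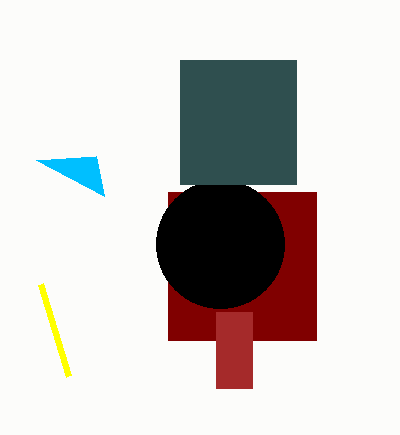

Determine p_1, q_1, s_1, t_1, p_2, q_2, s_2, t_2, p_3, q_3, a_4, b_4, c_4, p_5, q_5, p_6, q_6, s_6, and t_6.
p_1 = 168; q_1 = 192; s_1 = 316; t_1 = 340; p_2 = 216; q_2 = 312; s_2 = 252; t_2 = 388; p_3 = 40; q_3 = 284; a_4 = 220; b_4 = 244; c_4 = 64; p_5 = 36; q_5 = 160; p_6 = 180; q_6 = 60; s_6 = 296; t_6 = 184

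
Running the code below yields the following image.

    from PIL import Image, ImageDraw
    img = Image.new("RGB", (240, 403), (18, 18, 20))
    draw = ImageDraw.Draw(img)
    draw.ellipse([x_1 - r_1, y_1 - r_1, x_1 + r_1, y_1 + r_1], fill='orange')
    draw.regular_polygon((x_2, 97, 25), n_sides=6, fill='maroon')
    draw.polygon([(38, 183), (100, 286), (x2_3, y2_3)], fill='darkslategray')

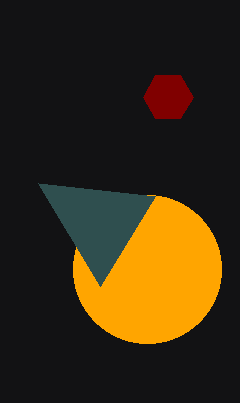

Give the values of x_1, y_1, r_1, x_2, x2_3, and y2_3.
x_1 = 147
y_1 = 269
r_1 = 74
x_2 = 168
x2_3 = 155
y2_3 = 196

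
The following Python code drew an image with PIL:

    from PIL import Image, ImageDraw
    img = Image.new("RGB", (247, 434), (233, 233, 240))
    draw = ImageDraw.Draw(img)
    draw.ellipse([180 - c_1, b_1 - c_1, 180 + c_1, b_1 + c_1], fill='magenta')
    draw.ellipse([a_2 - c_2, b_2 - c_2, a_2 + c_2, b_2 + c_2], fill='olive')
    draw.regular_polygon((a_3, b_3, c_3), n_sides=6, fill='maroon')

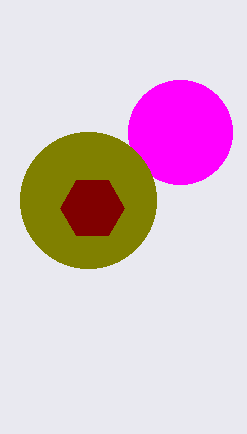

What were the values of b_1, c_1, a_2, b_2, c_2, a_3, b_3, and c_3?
b_1 = 132
c_1 = 52
a_2 = 88
b_2 = 200
c_2 = 68
a_3 = 92
b_3 = 208
c_3 = 32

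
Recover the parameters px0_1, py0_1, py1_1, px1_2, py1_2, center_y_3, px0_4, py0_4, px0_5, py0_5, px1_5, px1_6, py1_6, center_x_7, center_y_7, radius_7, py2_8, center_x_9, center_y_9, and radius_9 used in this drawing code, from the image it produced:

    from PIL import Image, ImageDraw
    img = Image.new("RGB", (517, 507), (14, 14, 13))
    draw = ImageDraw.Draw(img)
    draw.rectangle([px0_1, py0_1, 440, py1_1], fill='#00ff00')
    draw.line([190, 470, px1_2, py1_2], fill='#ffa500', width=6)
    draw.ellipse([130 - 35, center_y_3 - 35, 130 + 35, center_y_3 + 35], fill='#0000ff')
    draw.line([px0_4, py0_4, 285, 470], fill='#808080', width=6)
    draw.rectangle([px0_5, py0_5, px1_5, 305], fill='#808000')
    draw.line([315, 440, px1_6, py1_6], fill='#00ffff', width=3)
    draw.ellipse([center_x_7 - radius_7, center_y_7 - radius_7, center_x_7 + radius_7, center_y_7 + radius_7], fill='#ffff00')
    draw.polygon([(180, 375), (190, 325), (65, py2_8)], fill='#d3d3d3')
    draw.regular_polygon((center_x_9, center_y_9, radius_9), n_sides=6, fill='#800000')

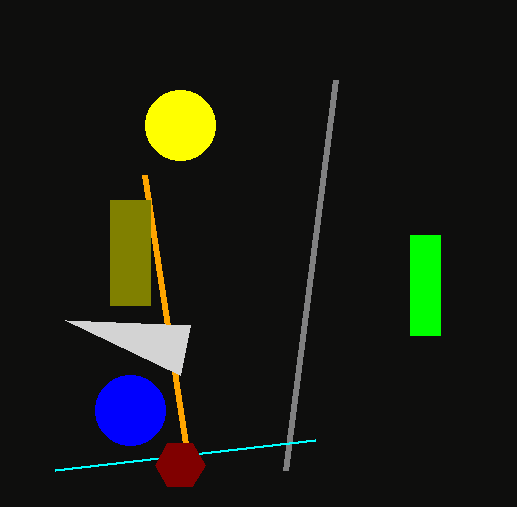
px0_1 = 410; py0_1 = 235; py1_1 = 335; px1_2 = 145; py1_2 = 175; center_y_3 = 410; px0_4 = 335; py0_4 = 80; px0_5 = 110; py0_5 = 200; px1_5 = 150; px1_6 = 55; py1_6 = 470; center_x_7 = 180; center_y_7 = 125; radius_7 = 35; py2_8 = 320; center_x_9 = 180; center_y_9 = 465; radius_9 = 25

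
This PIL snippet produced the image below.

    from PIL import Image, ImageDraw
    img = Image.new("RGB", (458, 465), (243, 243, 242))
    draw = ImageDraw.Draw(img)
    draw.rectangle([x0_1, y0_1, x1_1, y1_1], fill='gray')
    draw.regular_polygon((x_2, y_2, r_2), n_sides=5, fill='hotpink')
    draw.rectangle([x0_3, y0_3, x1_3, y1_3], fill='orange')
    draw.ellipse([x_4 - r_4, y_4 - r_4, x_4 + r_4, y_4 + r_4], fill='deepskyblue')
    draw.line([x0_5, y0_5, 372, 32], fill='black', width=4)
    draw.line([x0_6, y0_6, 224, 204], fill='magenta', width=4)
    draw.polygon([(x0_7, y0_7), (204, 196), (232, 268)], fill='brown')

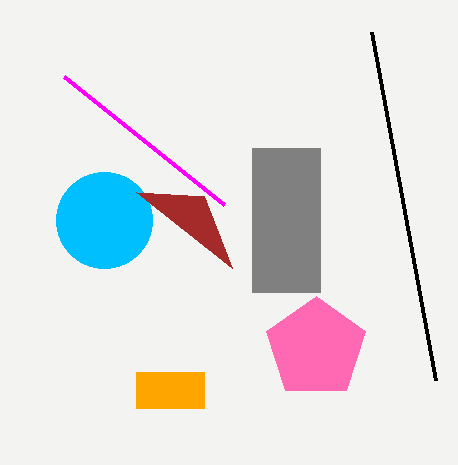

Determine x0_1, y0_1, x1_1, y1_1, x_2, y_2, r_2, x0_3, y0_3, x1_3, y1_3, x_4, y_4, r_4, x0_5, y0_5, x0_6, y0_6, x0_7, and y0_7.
x0_1 = 252, y0_1 = 148, x1_1 = 320, y1_1 = 292, x_2 = 316, y_2 = 348, r_2 = 52, x0_3 = 136, y0_3 = 372, x1_3 = 204, y1_3 = 408, x_4 = 104, y_4 = 220, r_4 = 48, x0_5 = 436, y0_5 = 380, x0_6 = 64, y0_6 = 76, x0_7 = 136, y0_7 = 192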